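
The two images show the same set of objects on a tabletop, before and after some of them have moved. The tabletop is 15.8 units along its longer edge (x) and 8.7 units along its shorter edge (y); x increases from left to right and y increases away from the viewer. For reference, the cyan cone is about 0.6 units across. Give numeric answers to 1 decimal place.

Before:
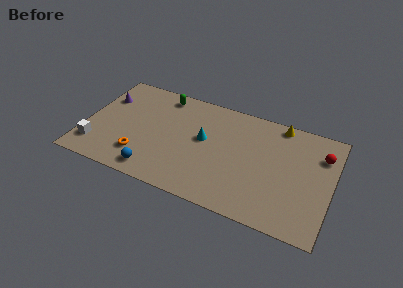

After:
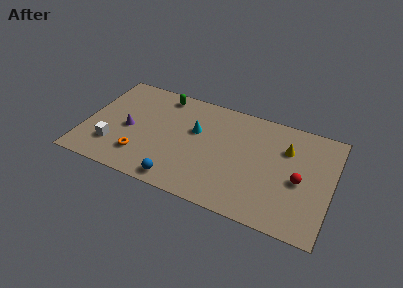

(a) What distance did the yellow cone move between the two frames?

1.9

From (12.2, 7.9) to (12.8, 6.1), the yellow cone covered √(0.6² + 1.8²) ≈ 1.9 units.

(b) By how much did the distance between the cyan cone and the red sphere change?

-0.6

They were about 7.6 units apart before and 7.0 after — 0.6 units closer together.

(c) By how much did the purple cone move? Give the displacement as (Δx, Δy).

(1.8, -2.1)

From the two frames, the purple cone sits at roughly (1.0, 6.1) before and (2.8, 4.0) after.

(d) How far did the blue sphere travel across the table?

1.6

The blue sphere was near (4.8, 1.2) before and (6.4, 1.0) after, so it travelled √(1.6² + 0.2²) ≈ 1.6 units.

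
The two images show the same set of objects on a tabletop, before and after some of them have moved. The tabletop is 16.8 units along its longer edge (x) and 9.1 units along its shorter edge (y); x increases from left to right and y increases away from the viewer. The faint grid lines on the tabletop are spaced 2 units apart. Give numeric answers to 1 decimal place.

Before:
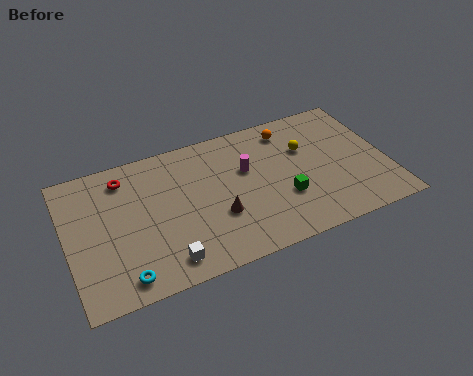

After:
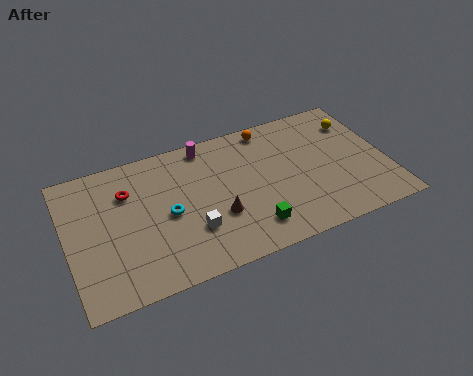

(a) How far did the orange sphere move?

1.1

From (12.0, 7.6) to (11.0, 8.1), the orange sphere covered √(1.0² + 0.5²) ≈ 1.1 units.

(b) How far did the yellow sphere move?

3.0

From (12.7, 6.0) to (15.6, 6.9), the yellow sphere covered √(2.9² + 0.9²) ≈ 3.0 units.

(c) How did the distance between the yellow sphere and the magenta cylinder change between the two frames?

+4.9

They were about 3.2 units apart before and 8.1 after — 4.9 units further apart.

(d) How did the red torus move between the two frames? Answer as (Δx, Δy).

(0.1, -1.0)

The red torus was at about (3.2, 7.5) and moved to about (3.3, 6.5).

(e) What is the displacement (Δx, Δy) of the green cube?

(-1.9, -1.3)

From the two frames, the green cube sits at roughly (11.2, 3.1) before and (9.3, 1.8) after.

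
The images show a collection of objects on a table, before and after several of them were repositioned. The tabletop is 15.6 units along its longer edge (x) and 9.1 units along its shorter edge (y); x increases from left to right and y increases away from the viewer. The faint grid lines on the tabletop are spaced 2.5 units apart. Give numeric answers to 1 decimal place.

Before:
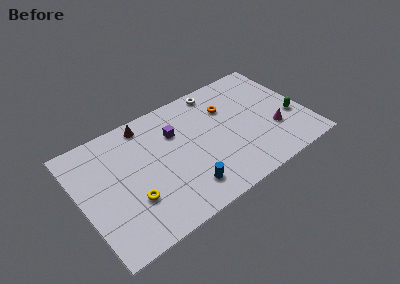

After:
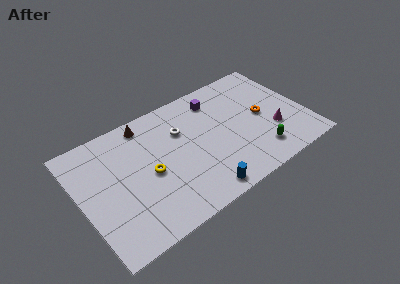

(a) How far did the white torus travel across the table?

3.5

From (10.1, 8.1) to (7.2, 6.2), the white torus covered √(2.9² + 1.9²) ≈ 3.5 units.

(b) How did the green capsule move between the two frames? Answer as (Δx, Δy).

(-2.7, -1.6)

From the two frames, the green capsule sits at roughly (14.6, 3.4) before and (11.9, 1.8) after.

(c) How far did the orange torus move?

2.9

The orange torus moved from about (10.5, 6.4) to (12.7, 4.5), a distance of √(2.2² + 1.9²) ≈ 2.9.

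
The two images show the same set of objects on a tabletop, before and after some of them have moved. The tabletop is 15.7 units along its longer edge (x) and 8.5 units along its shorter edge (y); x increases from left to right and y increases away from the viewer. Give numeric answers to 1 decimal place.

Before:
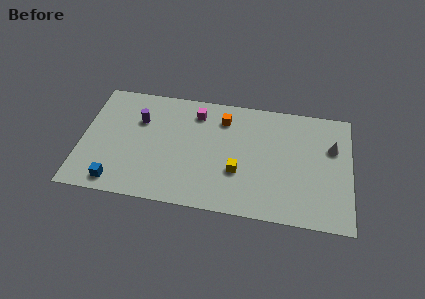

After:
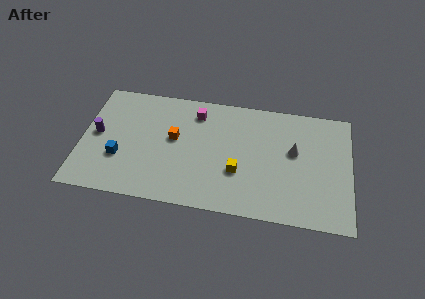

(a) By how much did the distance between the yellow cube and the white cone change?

-2.2

The distance was about 6.0 in the first image and 3.8 in the second, so they moved 2.2 units closer together.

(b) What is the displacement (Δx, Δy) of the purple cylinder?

(-2.4, -1.4)

From the two frames, the purple cylinder sits at roughly (3.3, 5.8) before and (0.9, 4.4) after.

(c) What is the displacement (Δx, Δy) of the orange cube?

(-2.8, -1.9)

The orange cube was at about (8.2, 6.7) and moved to about (5.4, 4.8).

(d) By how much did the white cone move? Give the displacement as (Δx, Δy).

(-2.2, -0.6)

The white cone was at about (14.6, 5.6) and moved to about (12.4, 5.0).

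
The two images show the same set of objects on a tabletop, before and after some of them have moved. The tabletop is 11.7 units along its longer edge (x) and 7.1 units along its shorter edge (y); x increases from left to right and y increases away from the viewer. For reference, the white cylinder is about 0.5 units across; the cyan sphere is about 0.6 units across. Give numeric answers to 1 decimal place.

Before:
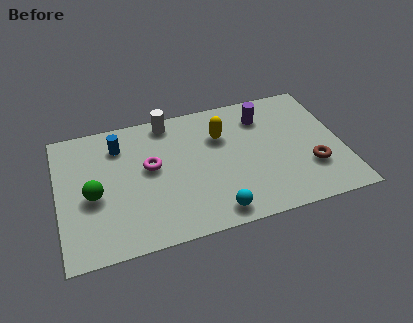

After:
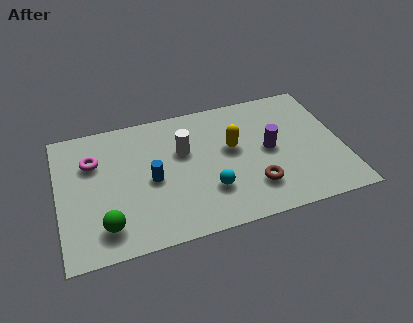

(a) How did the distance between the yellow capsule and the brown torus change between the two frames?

-2.0

Before: roughly 4.4 units apart; after: 2.4. That's 2.0 units closer together.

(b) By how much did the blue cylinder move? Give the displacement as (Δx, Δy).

(1.2, -2.2)

The blue cylinder started near (2.6, 5.5) and ended near (3.8, 3.3).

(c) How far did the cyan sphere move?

1.2

The cyan sphere was near (6.2, 0.9) before and (6.1, 2.1) after, so it travelled √(0.1² + 1.2²) ≈ 1.2 units.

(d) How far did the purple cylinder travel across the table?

1.9

The purple cylinder was near (8.6, 5.5) before and (8.7, 3.6) after, so it travelled √(0.1² + 1.9²) ≈ 1.9 units.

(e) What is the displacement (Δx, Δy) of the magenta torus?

(-2.3, 0.9)

From the two frames, the magenta torus sits at roughly (3.8, 4.0) before and (1.5, 4.9) after.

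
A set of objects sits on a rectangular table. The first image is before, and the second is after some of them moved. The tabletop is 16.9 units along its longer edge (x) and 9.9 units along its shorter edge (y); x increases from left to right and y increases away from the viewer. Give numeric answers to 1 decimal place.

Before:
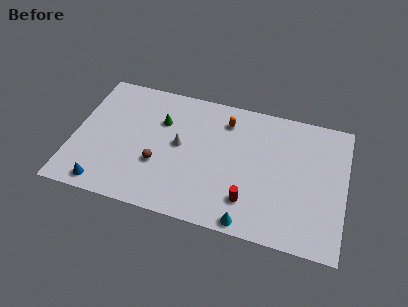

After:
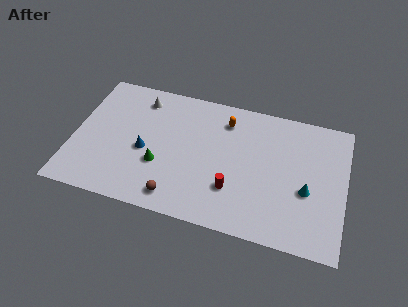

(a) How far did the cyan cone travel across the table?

4.7

The cyan cone was near (11.2, 0.8) before and (14.6, 4.0) after, so it travelled √(3.4² + 3.2²) ≈ 4.7 units.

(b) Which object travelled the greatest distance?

the cyan cone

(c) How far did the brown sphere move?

2.5

The brown sphere was near (5.4, 3.5) before and (6.7, 1.4) after, so it travelled √(1.3² + 2.1²) ≈ 2.5 units.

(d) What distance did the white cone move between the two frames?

4.0

From (6.6, 5.3) to (3.9, 8.2), the white cone covered √(2.7² + 2.9²) ≈ 4.0 units.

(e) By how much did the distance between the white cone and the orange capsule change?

+1.7

They were about 3.7 units apart before and 5.4 after — 1.7 units further apart.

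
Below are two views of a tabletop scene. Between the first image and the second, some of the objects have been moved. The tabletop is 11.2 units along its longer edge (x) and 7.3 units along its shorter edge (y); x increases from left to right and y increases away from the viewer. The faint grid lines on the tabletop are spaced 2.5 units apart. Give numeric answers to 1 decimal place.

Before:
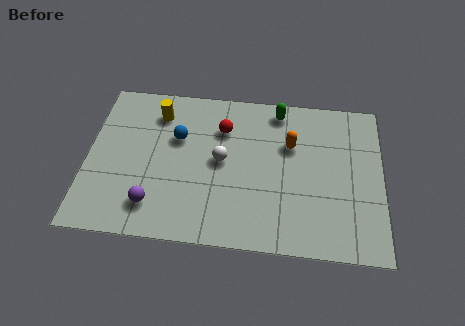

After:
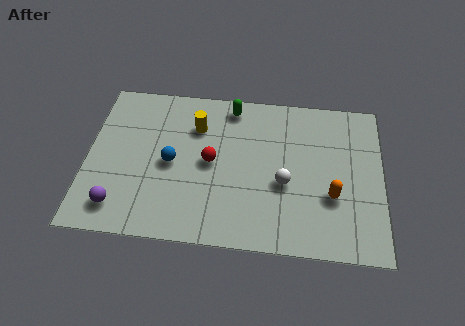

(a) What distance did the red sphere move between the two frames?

1.6

The red sphere was near (5.1, 5.3) before and (4.7, 3.7) after, so it travelled √(0.4² + 1.6²) ≈ 1.6 units.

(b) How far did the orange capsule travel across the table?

2.7

The orange capsule moved from about (7.7, 4.8) to (9.3, 2.6), a distance of √(1.6² + 2.2²) ≈ 2.7.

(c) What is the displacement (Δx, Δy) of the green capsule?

(-1.8, 0.0)

The green capsule started near (7.2, 6.4) and ended near (5.4, 6.4).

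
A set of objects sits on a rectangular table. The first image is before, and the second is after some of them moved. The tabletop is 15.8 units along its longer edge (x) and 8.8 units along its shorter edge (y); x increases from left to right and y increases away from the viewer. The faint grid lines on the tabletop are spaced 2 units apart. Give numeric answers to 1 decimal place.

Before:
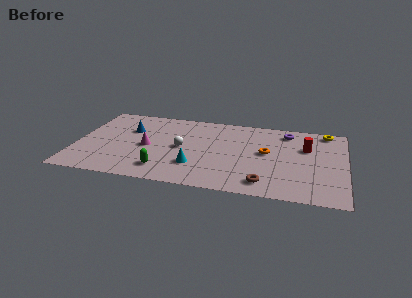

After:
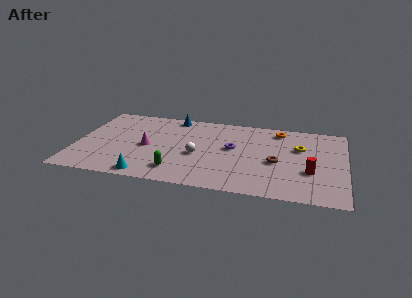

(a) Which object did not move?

the magenta cone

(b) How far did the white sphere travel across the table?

1.2

From (6.2, 4.4) to (7.2, 3.7), the white sphere covered √(1.0² + 0.7²) ≈ 1.2 units.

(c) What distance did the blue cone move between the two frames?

3.2

The blue cone moved from about (3.0, 5.9) to (5.5, 7.9), a distance of √(2.5² + 2.0²) ≈ 3.2.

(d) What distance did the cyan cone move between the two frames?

3.1

The cyan cone was near (7.1, 2.5) before and (4.4, 0.9) after, so it travelled √(2.7² + 1.6²) ≈ 3.1 units.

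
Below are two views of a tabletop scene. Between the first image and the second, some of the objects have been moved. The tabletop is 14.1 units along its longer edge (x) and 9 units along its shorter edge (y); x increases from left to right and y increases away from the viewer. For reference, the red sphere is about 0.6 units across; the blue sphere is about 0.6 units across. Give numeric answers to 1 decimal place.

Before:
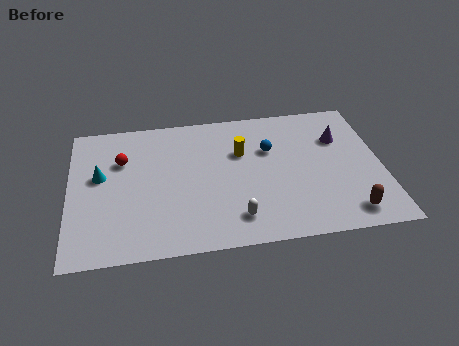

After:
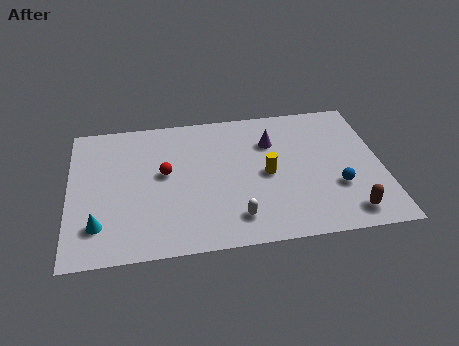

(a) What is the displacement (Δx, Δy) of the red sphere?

(1.9, -1.1)

The red sphere was at about (2.4, 6.1) and moved to about (4.3, 5.0).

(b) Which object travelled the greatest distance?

the blue sphere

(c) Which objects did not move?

the white capsule and the brown capsule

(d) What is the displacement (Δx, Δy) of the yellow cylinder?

(1.1, -1.6)

The yellow cylinder started near (7.8, 5.9) and ended near (8.9, 4.3).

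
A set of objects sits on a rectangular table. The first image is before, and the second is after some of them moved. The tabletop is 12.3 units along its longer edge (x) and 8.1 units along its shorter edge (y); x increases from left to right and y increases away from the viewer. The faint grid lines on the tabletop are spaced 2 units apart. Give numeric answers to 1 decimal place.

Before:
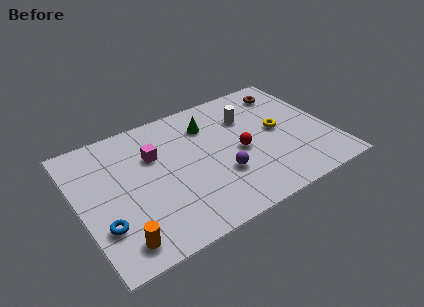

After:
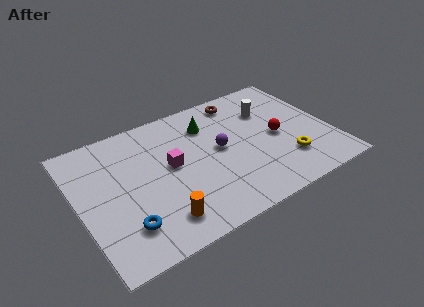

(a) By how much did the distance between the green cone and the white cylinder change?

+1.1

The distance was about 1.9 in the first image and 3.0 in the second, so they moved 1.1 units further apart.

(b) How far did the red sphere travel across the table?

1.9

The red sphere was near (7.8, 3.7) before and (9.7, 3.8) after, so it travelled √(1.9² + 0.1²) ≈ 1.9 units.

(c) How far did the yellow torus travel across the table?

2.1

The yellow torus was near (9.8, 4.2) before and (9.9, 2.1) after, so it travelled √(0.1² + 2.1²) ≈ 2.1 units.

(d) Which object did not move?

the green cone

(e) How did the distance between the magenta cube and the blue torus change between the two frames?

-0.6

The distance was about 4.2 in the first image and 3.6 in the second, so they moved 0.6 units closer together.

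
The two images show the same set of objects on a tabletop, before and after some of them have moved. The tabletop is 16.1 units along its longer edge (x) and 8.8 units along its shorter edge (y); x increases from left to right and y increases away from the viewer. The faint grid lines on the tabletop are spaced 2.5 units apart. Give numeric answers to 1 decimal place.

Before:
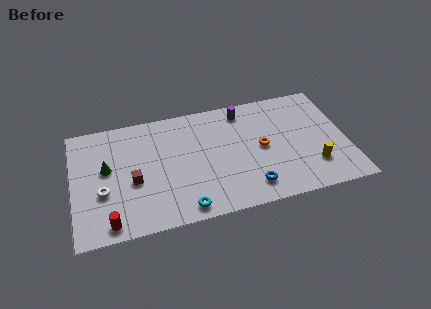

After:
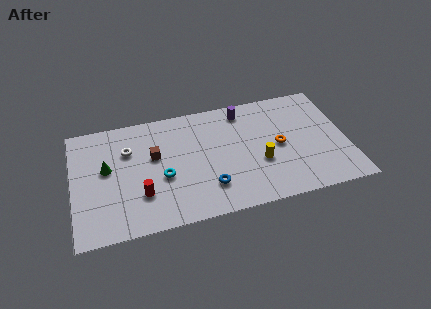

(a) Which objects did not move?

the green cone and the purple cylinder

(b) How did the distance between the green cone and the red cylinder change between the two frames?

-0.9

The distance was about 4.0 in the first image and 3.1 in the second, so they moved 0.9 units closer together.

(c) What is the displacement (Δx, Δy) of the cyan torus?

(-1.1, 2.6)

The cyan torus was at about (6.3, 1.0) and moved to about (5.2, 3.6).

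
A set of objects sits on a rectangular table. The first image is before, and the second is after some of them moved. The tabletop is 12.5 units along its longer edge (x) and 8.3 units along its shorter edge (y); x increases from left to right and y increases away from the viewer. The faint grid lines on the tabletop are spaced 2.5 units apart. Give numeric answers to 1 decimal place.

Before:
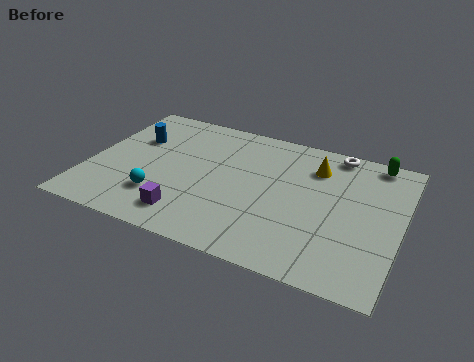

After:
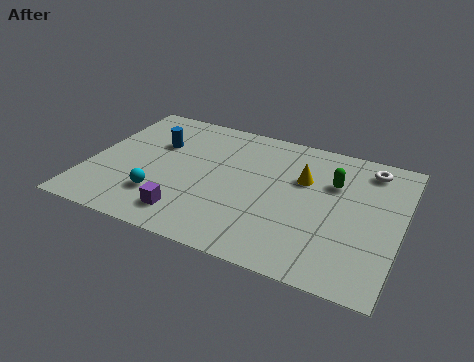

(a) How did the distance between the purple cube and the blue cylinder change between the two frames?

-0.4

They were about 4.8 units apart before and 4.4 after — 0.4 units closer together.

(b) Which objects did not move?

the cyan sphere and the purple cube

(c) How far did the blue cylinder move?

0.9

The blue cylinder was near (1.6, 5.5) before and (2.5, 5.5) after, so it travelled √(0.9² + 0.0²) ≈ 0.9 units.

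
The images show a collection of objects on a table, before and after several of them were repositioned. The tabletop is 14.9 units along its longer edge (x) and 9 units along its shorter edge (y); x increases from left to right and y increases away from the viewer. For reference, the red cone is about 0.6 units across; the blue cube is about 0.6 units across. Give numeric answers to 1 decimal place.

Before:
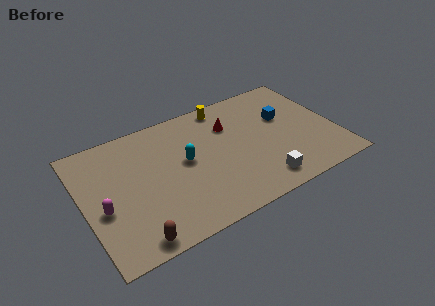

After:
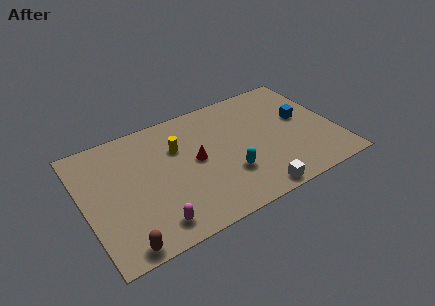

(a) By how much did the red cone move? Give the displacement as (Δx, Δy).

(-2.3, -1.7)

The red cone started near (8.9, 6.4) and ended near (6.6, 4.7).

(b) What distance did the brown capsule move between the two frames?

0.7

The brown capsule moved from about (2.4, 0.9) to (1.7, 0.8), a distance of √(0.7² + 0.1²) ≈ 0.7.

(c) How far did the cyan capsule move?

3.1

The cyan capsule moved from about (6.0, 4.9) to (8.3, 2.8), a distance of √(2.3² + 2.1²) ≈ 3.1.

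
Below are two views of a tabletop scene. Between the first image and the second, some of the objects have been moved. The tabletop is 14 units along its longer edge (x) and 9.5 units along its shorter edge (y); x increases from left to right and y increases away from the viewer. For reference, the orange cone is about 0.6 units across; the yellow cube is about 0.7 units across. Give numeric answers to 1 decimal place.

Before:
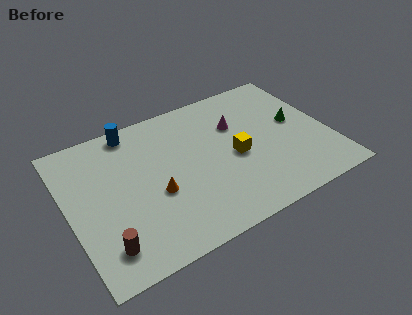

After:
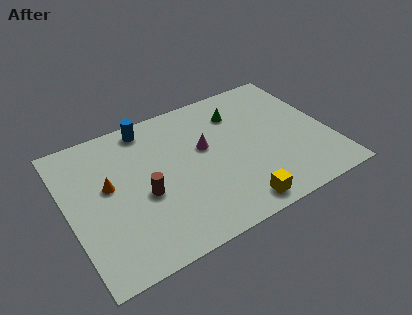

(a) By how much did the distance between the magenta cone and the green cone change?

-0.7

The distance was about 3.3 in the first image and 2.6 in the second, so they moved 0.7 units closer together.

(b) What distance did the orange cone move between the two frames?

2.8

The orange cone moved from about (4.5, 3.8) to (2.2, 5.4), a distance of √(2.3² + 1.6²) ≈ 2.8.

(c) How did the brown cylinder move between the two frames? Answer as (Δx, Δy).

(2.4, 2.2)

The brown cylinder was at about (1.5, 1.8) and moved to about (3.9, 4.0).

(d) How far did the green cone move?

3.5

The green cone moved from about (12.4, 5.2) to (9.5, 7.2), a distance of √(2.9² + 2.0²) ≈ 3.5.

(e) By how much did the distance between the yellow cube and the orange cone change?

+3.1

Before: roughly 4.4 units apart; after: 7.5. That's 3.1 units further apart.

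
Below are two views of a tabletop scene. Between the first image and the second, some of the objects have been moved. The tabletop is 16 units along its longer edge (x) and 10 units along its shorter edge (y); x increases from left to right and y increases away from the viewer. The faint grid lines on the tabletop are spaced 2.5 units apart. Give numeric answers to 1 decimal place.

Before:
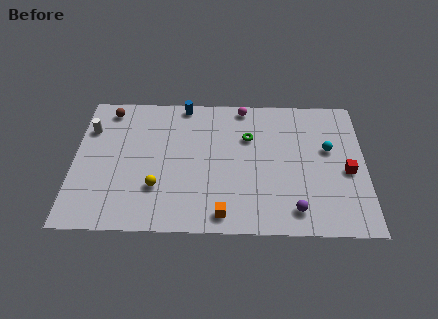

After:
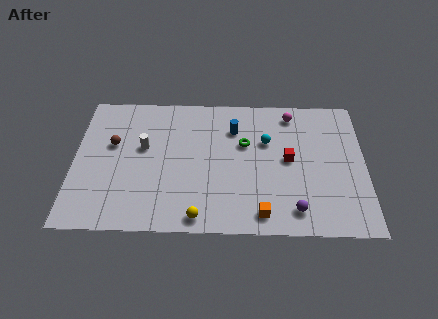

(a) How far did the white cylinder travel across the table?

3.3

From (0.8, 7.2) to (3.8, 5.9), the white cylinder covered √(3.0² + 1.3²) ≈ 3.3 units.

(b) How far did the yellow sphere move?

3.0

The yellow sphere moved from about (4.6, 3.0) to (6.9, 1.0), a distance of √(2.3² + 2.0²) ≈ 3.0.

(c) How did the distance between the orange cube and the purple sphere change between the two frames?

-2.1

Before: roughly 3.9 units apart; after: 1.8. That's 2.1 units closer together.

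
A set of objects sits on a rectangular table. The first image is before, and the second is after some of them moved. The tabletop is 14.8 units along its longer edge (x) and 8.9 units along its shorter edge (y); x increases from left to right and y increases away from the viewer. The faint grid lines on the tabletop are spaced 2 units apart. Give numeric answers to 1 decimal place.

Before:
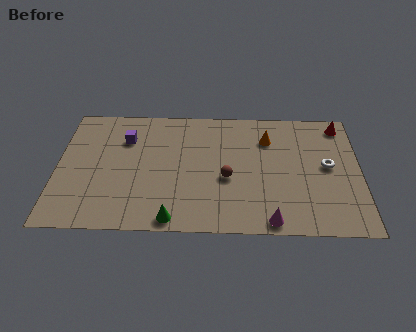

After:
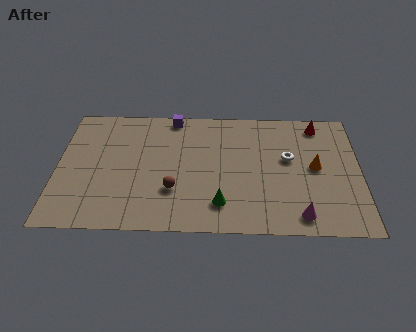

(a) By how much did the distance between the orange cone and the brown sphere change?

+3.6

The distance was about 3.5 in the first image and 7.1 in the second, so they moved 3.6 units further apart.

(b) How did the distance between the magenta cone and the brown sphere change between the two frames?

+2.7

They were about 3.6 units apart before and 6.3 after — 2.7 units further apart.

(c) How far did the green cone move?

2.5

From (5.7, 0.8) to (8.0, 1.9), the green cone covered √(2.3² + 1.1²) ≈ 2.5 units.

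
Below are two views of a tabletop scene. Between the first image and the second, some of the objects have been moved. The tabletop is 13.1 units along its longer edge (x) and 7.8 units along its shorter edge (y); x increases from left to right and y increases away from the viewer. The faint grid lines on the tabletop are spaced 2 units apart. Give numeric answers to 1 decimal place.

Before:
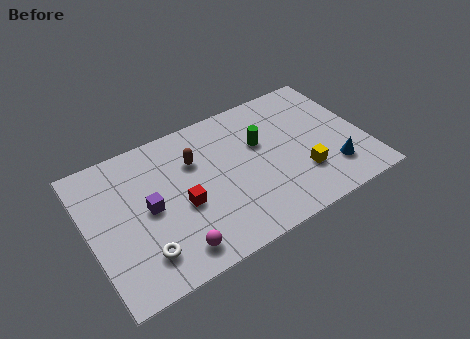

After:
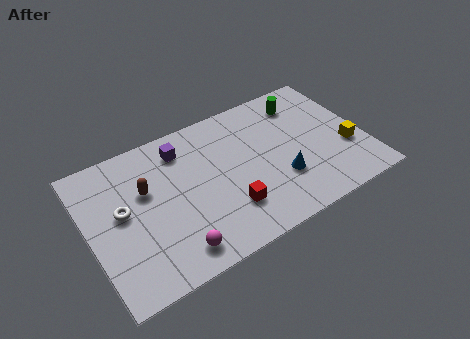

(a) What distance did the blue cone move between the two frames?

2.5

The blue cone moved from about (11.3, 1.9) to (8.9, 2.5), a distance of √(2.4² + 0.6²) ≈ 2.5.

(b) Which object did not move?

the magenta sphere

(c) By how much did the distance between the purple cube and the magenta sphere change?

+2.4

Before: roughly 2.8 units apart; after: 5.2. That's 2.4 units further apart.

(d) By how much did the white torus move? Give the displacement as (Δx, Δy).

(-0.6, 2.6)

From the two frames, the white torus sits at roughly (2.2, 1.7) before and (1.6, 4.3) after.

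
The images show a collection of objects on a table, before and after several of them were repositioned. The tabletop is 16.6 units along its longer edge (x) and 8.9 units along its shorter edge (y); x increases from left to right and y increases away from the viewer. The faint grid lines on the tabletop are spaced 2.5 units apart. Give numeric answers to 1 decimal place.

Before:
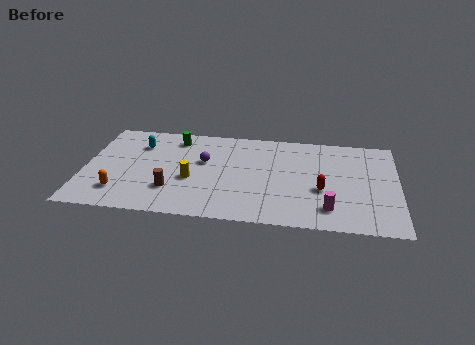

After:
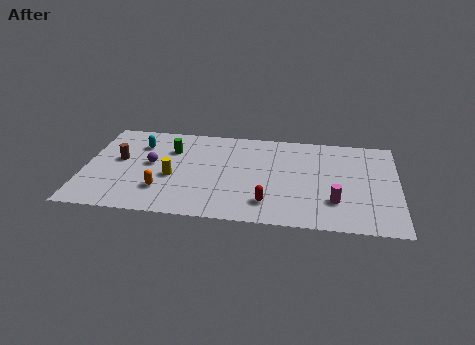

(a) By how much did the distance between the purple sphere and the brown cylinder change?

-1.6

The distance was about 3.3 in the first image and 1.7 in the second, so they moved 1.6 units closer together.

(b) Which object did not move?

the cyan capsule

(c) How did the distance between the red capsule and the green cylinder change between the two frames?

-1.9

Before: roughly 8.8 units apart; after: 6.9. That's 1.9 units closer together.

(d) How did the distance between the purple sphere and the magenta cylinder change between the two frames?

+2.5

They were about 7.6 units apart before and 10.1 after — 2.5 units further apart.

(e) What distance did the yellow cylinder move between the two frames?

1.0

The yellow cylinder moved from about (5.7, 3.6) to (4.7, 3.7), a distance of √(1.0² + 0.1²) ≈ 1.0.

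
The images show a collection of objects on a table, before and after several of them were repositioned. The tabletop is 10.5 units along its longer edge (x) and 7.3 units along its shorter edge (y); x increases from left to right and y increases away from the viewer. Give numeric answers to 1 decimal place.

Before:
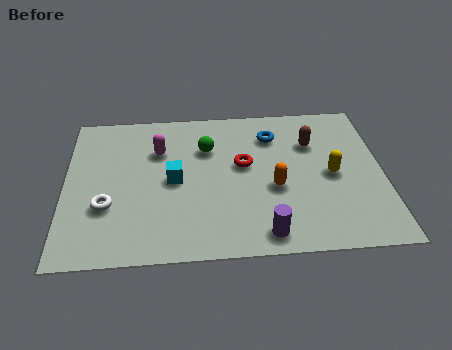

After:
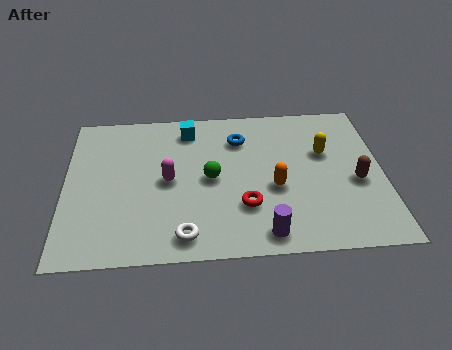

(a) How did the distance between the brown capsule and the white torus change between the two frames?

-1.2

Before: roughly 7.3 units apart; after: 6.1. That's 1.2 units closer together.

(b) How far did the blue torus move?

1.1

The blue torus moved from about (6.9, 5.6) to (5.8, 5.5), a distance of √(1.1² + 0.1²) ≈ 1.1.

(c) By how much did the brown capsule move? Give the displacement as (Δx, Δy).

(1.4, -2.0)

The brown capsule was at about (8.2, 5.1) and moved to about (9.6, 3.1).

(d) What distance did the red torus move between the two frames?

2.0

The red torus was near (5.9, 4.2) before and (5.9, 2.2) after, so it travelled √(0.0² + 2.0²) ≈ 2.0 units.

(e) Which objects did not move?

the purple cylinder and the orange capsule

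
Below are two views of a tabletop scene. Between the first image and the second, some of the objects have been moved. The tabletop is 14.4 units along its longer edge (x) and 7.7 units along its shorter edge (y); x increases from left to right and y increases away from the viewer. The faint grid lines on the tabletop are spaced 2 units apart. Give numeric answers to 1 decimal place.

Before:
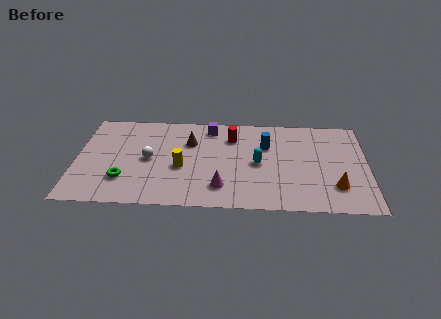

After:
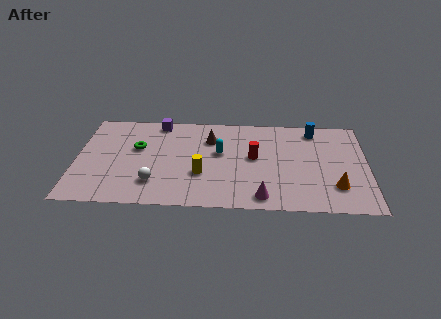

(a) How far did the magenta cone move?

2.1

From (7.2, 1.7) to (9.2, 1.0), the magenta cone covered √(2.0² + 0.7²) ≈ 2.1 units.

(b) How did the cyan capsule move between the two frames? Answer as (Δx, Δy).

(-1.9, 0.8)

The cyan capsule started near (9.0, 3.7) and ended near (7.1, 4.5).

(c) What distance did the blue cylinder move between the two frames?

2.8

From (9.4, 5.2) to (11.8, 6.6), the blue cylinder covered √(2.4² + 1.4²) ≈ 2.8 units.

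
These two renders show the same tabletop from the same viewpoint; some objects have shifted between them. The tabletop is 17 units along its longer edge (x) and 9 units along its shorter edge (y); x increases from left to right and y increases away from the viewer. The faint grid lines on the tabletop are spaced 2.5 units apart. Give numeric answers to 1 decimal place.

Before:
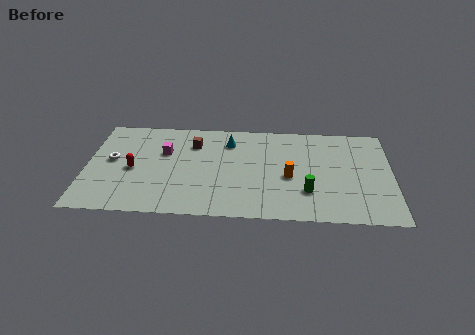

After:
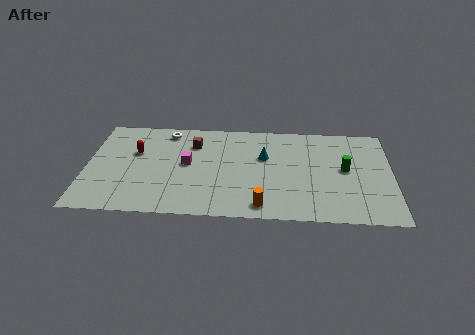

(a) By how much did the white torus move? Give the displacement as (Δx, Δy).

(3.0, 2.9)

The white torus started near (1.4, 4.9) and ended near (4.4, 7.8).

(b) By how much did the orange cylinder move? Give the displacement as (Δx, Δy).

(-1.5, -2.7)

The orange cylinder was at about (11.3, 3.9) and moved to about (9.8, 1.2).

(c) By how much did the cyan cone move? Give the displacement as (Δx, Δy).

(2.0, -1.3)

The cyan cone started near (7.9, 7.0) and ended near (9.9, 5.7).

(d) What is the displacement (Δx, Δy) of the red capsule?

(0.1, 1.6)

The red capsule was at about (2.6, 4.1) and moved to about (2.7, 5.7).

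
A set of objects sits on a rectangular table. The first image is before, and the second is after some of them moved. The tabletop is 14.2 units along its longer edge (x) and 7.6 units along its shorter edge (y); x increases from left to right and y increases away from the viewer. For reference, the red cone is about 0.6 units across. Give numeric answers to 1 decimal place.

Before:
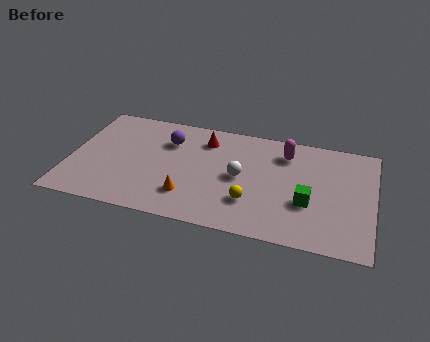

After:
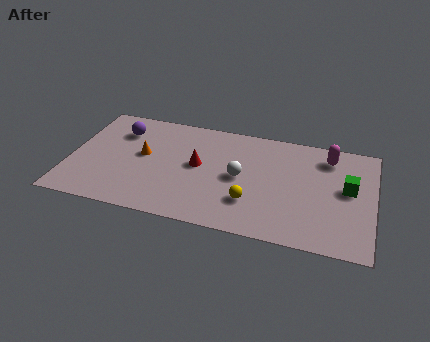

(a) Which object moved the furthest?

the orange cone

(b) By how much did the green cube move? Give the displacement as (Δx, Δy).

(1.8, 1.4)

From the two frames, the green cube sits at roughly (11.2, 2.8) before and (13.0, 4.2) after.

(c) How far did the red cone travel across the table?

1.9

From (6.2, 6.0) to (6.0, 4.1), the red cone covered √(0.2² + 1.9²) ≈ 1.9 units.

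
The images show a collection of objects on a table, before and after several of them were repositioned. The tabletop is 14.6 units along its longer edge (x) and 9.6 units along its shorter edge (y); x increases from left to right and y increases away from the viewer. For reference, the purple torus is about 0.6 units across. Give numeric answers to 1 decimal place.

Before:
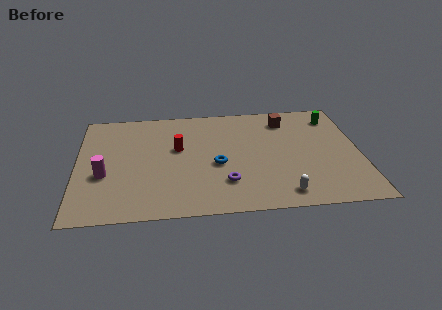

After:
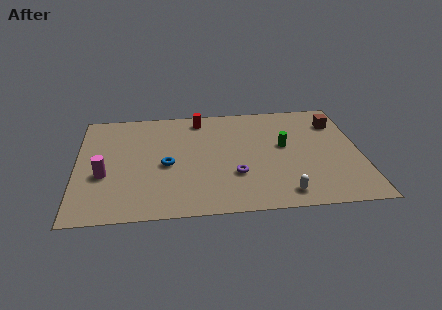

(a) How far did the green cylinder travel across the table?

3.6

From (13.4, 7.8) to (10.7, 5.4), the green cylinder covered √(2.7² + 2.4²) ≈ 3.6 units.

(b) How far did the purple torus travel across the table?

0.8

The purple torus moved from about (7.6, 2.5) to (8.1, 3.1), a distance of √(0.5² + 0.6²) ≈ 0.8.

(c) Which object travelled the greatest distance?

the green cylinder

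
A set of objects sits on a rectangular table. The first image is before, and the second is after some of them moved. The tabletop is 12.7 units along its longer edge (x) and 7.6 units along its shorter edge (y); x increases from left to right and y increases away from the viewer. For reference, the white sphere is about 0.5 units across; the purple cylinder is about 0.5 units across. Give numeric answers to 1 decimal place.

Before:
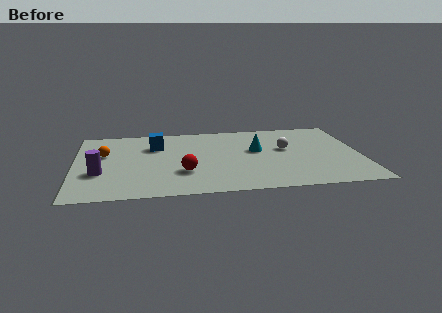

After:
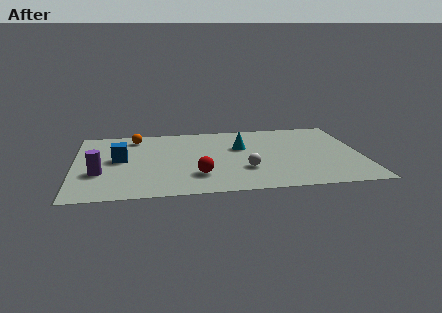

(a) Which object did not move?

the purple cylinder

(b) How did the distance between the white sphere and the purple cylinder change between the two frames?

-2.1

They were about 8.5 units apart before and 6.4 after — 2.1 units closer together.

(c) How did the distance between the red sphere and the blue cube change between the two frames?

+0.8

Before: roughly 3.2 units apart; after: 4.0. That's 0.8 units further apart.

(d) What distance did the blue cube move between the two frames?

2.1

From (3.6, 5.4) to (2.0, 4.1), the blue cube covered √(1.6² + 1.3²) ≈ 2.1 units.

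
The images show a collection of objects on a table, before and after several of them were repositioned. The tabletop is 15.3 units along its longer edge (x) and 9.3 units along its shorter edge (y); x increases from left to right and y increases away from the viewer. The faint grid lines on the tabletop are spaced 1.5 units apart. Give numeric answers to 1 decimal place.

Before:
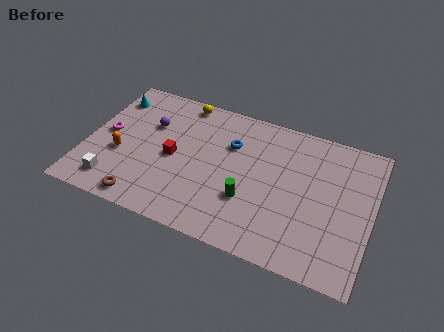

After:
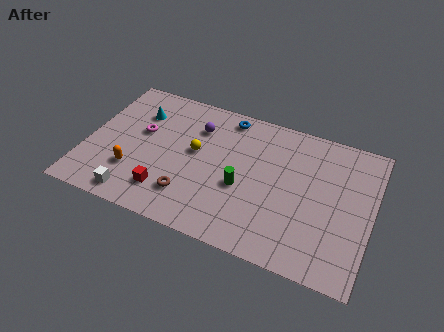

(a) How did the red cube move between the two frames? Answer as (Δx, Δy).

(-0.1, -2.4)

From the two frames, the red cube sits at roughly (4.7, 4.4) before and (4.6, 2.0) after.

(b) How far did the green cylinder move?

0.8

From (8.9, 3.1) to (8.5, 3.8), the green cylinder covered √(0.4² + 0.7²) ≈ 0.8 units.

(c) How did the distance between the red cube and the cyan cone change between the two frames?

+0.4

Before: roughly 4.8 units apart; after: 5.2. That's 0.4 units further apart.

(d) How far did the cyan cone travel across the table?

1.7

The cyan cone moved from about (0.9, 7.4) to (2.5, 6.8), a distance of √(1.6² + 0.6²) ≈ 1.7.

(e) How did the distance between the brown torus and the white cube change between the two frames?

+1.2

The distance was about 1.8 in the first image and 3.0 in the second, so they moved 1.2 units further apart.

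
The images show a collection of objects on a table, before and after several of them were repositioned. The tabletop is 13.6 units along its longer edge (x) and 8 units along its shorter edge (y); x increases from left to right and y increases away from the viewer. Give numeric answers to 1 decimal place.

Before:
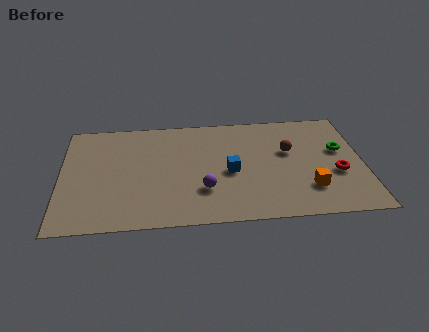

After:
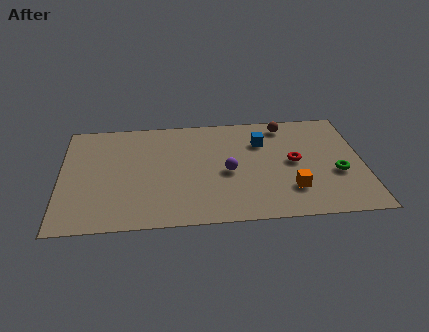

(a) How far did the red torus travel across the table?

2.1

The red torus moved from about (12.4, 3.1) to (10.5, 4.1), a distance of √(1.9² + 1.0²) ≈ 2.1.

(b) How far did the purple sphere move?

1.6

From (6.4, 2.4) to (7.5, 3.6), the purple sphere covered √(1.1² + 1.2²) ≈ 1.6 units.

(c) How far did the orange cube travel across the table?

0.8

The orange cube was near (11.1, 2.1) before and (10.3, 2.1) after, so it travelled √(0.8² + 0.0²) ≈ 0.8 units.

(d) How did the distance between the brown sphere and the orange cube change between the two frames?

+1.9

They were about 2.9 units apart before and 4.8 after — 1.9 units further apart.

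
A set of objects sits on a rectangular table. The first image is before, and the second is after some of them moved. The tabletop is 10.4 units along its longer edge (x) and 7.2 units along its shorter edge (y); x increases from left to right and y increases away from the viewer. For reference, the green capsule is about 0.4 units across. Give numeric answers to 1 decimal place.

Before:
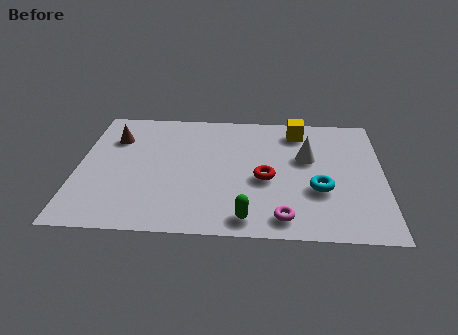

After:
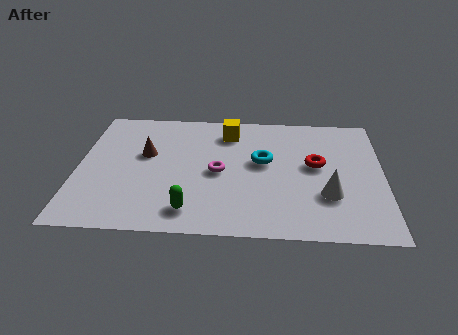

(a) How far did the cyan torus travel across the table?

2.4

From (8.2, 2.6) to (6.3, 4.1), the cyan torus covered √(1.9² + 1.5²) ≈ 2.4 units.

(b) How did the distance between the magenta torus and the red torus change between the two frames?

+1.2

Before: roughly 2.2 units apart; after: 3.4. That's 1.2 units further apart.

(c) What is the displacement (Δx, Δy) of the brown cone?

(1.1, -0.9)

The brown cone was at about (1.2, 5.2) and moved to about (2.3, 4.3).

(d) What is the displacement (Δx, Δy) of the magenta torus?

(-2.2, 2.4)

The magenta torus was at about (7.0, 1.0) and moved to about (4.8, 3.4).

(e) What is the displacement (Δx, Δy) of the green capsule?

(-1.9, 0.3)

From the two frames, the green capsule sits at roughly (5.8, 0.9) before and (3.9, 1.2) after.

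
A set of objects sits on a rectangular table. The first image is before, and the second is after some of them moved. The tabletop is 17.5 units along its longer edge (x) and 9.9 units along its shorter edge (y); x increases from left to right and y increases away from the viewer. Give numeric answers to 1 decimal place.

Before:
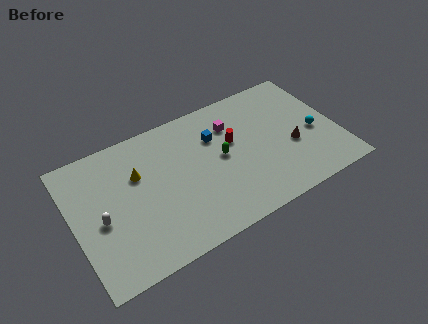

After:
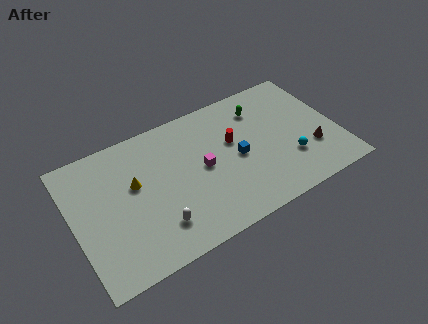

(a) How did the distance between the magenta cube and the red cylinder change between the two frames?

+1.1

They were about 1.3 units apart before and 2.4 after — 1.1 units further apart.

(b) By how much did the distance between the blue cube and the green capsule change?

+1.9

They were about 1.7 units apart before and 3.6 after — 1.9 units further apart.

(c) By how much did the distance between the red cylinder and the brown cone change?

+1.4

They were about 4.3 units apart before and 5.7 after — 1.4 units further apart.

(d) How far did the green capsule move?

3.9

The green capsule moved from about (9.8, 5.2) to (12.8, 7.7), a distance of √(3.0² + 2.5²) ≈ 3.9.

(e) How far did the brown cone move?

1.4

The brown cone moved from about (14.4, 3.9) to (15.6, 3.1), a distance of √(1.2² + 0.8²) ≈ 1.4.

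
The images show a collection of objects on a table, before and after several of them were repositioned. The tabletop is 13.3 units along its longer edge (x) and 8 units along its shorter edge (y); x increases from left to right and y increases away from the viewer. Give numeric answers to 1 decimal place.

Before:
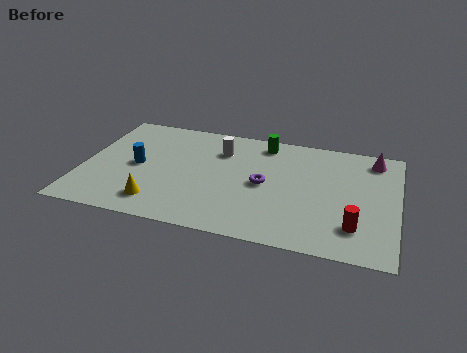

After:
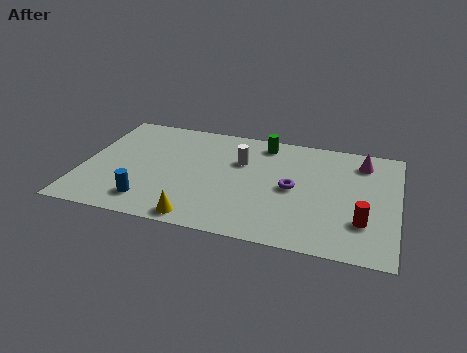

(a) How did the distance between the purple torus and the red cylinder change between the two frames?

-1.0

Before: roughly 4.4 units apart; after: 3.4. That's 1.0 units closer together.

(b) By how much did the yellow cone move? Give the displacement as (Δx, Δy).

(1.8, -0.7)

The yellow cone started near (3.4, 1.5) and ended near (5.2, 0.8).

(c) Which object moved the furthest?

the blue cylinder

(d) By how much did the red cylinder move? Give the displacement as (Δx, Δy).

(0.3, 0.4)

The red cylinder started near (11.6, 1.9) and ended near (11.9, 2.3).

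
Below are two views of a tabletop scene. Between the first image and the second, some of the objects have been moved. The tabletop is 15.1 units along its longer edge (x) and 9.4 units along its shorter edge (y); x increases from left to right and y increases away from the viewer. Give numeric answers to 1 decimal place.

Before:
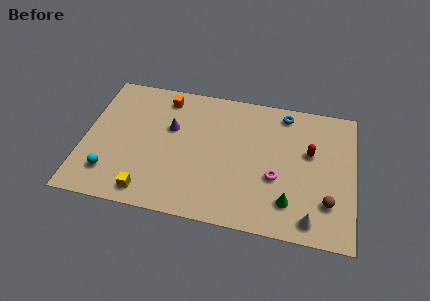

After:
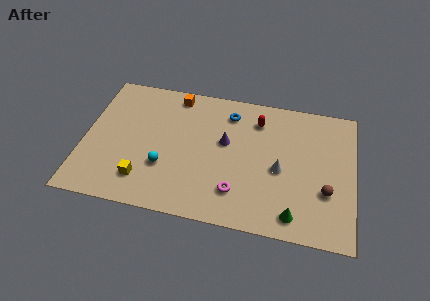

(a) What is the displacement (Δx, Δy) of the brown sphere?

(-0.1, 0.7)

From the two frames, the brown sphere sits at roughly (13.7, 2.5) before and (13.6, 3.2) after.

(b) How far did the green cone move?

0.9

The green cone was near (11.6, 2.1) before and (11.9, 1.3) after, so it travelled √(0.3² + 0.8²) ≈ 0.9 units.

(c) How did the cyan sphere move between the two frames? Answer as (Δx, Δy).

(3.0, 1.0)

The cyan sphere was at about (1.6, 2.1) and moved to about (4.6, 3.1).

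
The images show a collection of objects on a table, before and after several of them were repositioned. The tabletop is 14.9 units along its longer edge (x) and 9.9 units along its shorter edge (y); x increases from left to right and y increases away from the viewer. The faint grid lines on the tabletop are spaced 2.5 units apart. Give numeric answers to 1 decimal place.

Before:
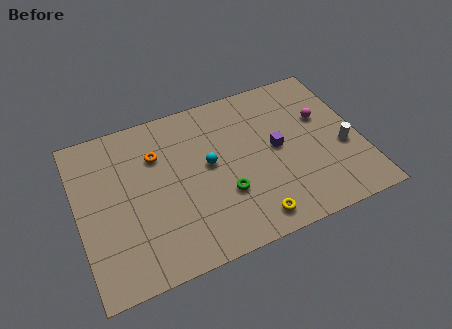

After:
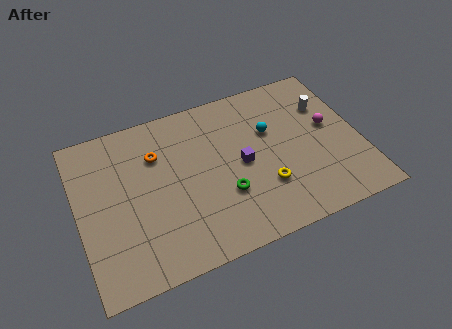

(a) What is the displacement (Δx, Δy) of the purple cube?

(-1.9, -0.3)

From the two frames, the purple cube sits at roughly (10.5, 5.1) before and (8.6, 4.8) after.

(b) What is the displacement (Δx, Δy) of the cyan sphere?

(3.4, 0.9)

From the two frames, the cyan sphere sits at roughly (6.9, 5.4) before and (10.3, 6.3) after.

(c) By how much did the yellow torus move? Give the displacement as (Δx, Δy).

(0.9, 1.7)

From the two frames, the yellow torus sits at roughly (8.7, 1.3) before and (9.6, 3.0) after.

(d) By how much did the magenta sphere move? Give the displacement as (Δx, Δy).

(0.3, -0.7)

The magenta sphere was at about (13.1, 6.2) and moved to about (13.4, 5.5).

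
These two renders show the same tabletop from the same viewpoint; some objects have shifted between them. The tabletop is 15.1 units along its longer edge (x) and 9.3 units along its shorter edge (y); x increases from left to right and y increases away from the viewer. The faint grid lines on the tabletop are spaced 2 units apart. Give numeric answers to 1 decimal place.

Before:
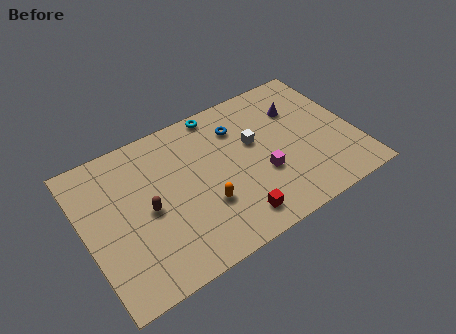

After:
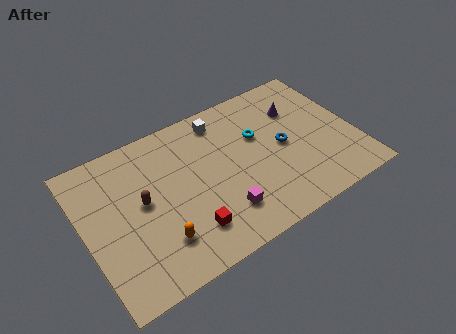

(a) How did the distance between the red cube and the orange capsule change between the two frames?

-0.5

Before: roughly 2.1 units apart; after: 1.6. That's 0.5 units closer together.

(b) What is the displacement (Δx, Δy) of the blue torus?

(2.2, -2.4)

From the two frames, the blue torus sits at roughly (8.9, 7.0) before and (11.1, 4.6) after.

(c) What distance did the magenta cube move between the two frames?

2.8

The magenta cube moved from about (9.7, 3.4) to (7.2, 2.2), a distance of √(2.5² + 1.2²) ≈ 2.8.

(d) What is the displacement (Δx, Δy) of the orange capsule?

(-2.7, -0.8)

The orange capsule started near (6.4, 3.1) and ended near (3.7, 2.3).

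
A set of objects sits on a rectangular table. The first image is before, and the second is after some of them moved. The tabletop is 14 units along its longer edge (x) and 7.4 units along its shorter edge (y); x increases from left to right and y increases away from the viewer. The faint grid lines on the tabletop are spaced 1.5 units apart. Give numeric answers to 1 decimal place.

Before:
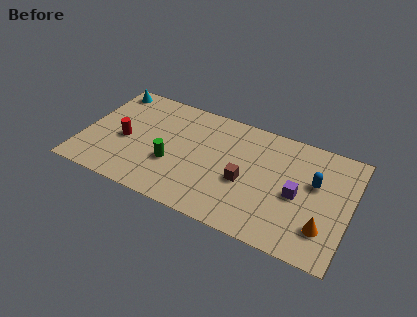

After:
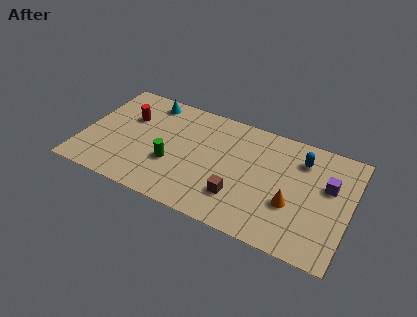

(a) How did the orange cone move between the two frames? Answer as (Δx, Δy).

(-1.7, 0.8)

From the two frames, the orange cone sits at roughly (12.8, 1.9) before and (11.1, 2.7) after.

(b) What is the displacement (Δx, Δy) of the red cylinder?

(0.0, 1.6)

The red cylinder was at about (2.2, 3.3) and moved to about (2.2, 4.9).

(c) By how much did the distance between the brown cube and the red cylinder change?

+0.4

Before: roughly 6.4 units apart; after: 6.8. That's 0.4 units further apart.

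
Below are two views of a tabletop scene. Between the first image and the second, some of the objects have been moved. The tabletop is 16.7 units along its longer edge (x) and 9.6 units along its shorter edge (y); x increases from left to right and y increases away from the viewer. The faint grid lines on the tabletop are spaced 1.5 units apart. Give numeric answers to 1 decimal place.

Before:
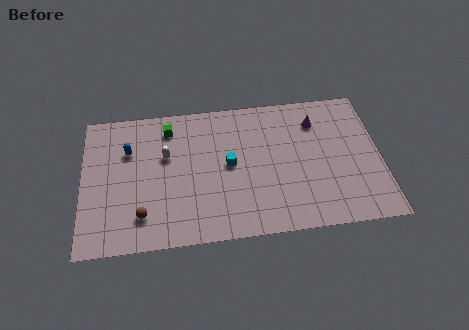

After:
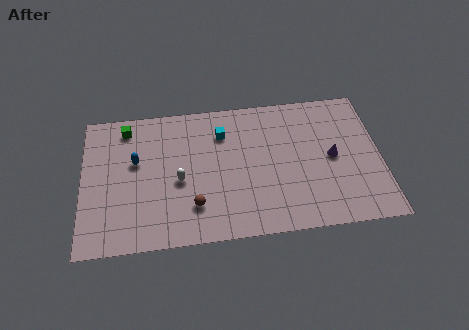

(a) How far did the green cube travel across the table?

2.4

The green cube was near (4.9, 7.9) before and (2.5, 8.2) after, so it travelled √(2.4² + 0.3²) ≈ 2.4 units.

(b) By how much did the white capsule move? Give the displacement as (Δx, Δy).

(0.7, -1.8)

The white capsule was at about (4.7, 6.0) and moved to about (5.4, 4.2).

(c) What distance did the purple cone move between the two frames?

2.7

The purple cone was near (13.2, 7.4) before and (14.0, 4.8) after, so it travelled √(0.8² + 2.6²) ≈ 2.7 units.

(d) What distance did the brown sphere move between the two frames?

2.9

The brown sphere was near (3.3, 2.1) before and (6.2, 2.4) after, so it travelled √(2.9² + 0.3²) ≈ 2.9 units.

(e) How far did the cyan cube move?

2.2

The cyan cube moved from about (8.2, 5.0) to (7.9, 7.2), a distance of √(0.3² + 2.2²) ≈ 2.2.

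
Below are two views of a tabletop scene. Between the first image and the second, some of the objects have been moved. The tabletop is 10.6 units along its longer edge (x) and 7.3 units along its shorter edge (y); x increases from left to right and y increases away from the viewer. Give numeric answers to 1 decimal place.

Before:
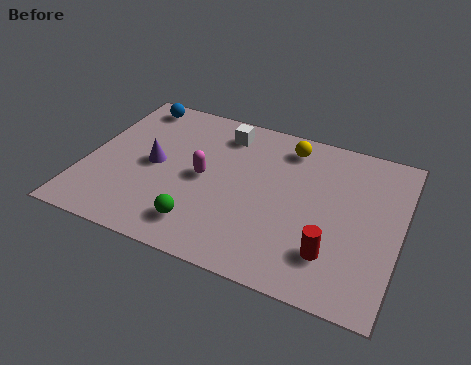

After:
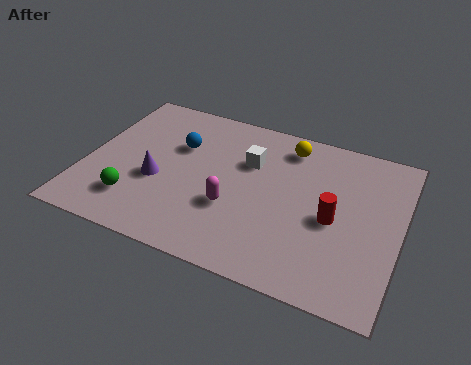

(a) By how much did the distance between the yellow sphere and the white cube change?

-0.5

The distance was about 2.2 in the first image and 1.7 in the second, so they moved 0.5 units closer together.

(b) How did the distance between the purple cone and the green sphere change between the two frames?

-1.6

Before: roughly 2.9 units apart; after: 1.3. That's 1.6 units closer together.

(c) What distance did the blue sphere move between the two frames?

2.4

The blue sphere was near (1.2, 6.4) before and (3.0, 4.8) after, so it travelled √(1.8² + 1.6²) ≈ 2.4 units.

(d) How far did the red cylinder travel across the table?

1.5

From (8.5, 1.8) to (8.4, 3.3), the red cylinder covered √(0.1² + 1.5²) ≈ 1.5 units.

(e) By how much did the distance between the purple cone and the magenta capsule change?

+0.9

The distance was about 1.7 in the first image and 2.6 in the second, so they moved 0.9 units further apart.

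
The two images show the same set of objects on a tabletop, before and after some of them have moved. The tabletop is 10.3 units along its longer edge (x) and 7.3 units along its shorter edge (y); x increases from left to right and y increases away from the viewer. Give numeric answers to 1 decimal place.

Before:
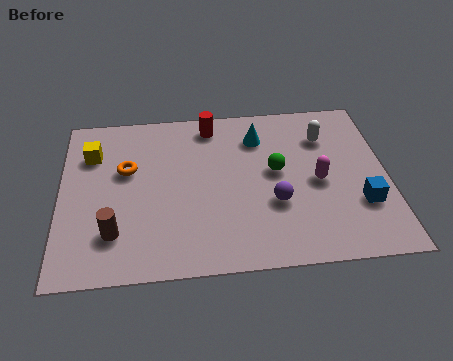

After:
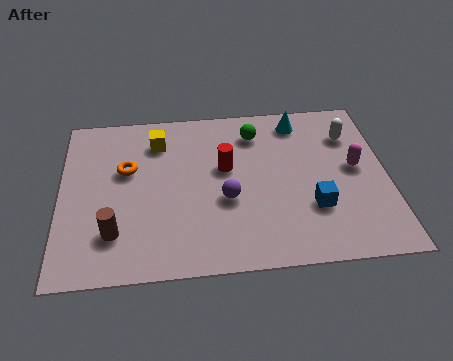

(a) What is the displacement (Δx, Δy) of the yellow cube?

(2.1, 0.4)

From the two frames, the yellow cube sits at roughly (1.0, 5.3) before and (3.1, 5.7) after.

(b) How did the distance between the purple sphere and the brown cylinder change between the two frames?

-1.4

They were about 5.1 units apart before and 3.7 after — 1.4 units closer together.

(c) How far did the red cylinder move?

2.0

The red cylinder was near (4.8, 6.3) before and (5.2, 4.3) after, so it travelled √(0.4² + 2.0²) ≈ 2.0 units.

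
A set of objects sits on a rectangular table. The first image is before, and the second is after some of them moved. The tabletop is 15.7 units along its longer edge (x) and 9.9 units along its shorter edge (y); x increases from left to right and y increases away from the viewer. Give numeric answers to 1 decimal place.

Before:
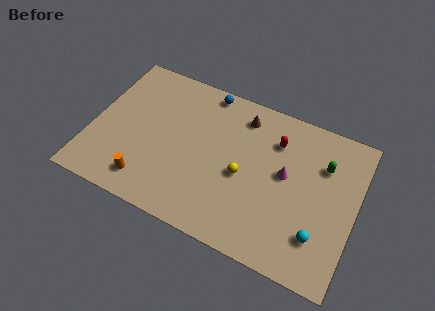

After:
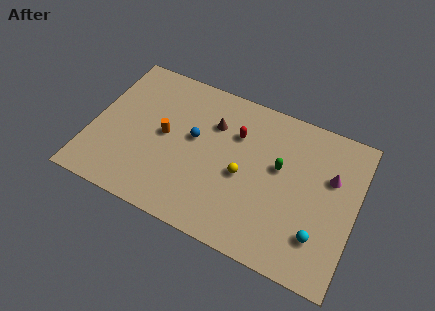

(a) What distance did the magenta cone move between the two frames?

2.8

The magenta cone was near (11.5, 5.5) before and (14.1, 6.4) after, so it travelled √(2.6² + 0.9²) ≈ 2.8 units.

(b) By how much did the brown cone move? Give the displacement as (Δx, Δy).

(-1.6, -1.2)

From the two frames, the brown cone sits at roughly (8.6, 8.2) before and (7.0, 7.0) after.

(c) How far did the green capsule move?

2.8

From (13.6, 7.0) to (11.1, 5.8), the green capsule covered √(2.5² + 1.2²) ≈ 2.8 units.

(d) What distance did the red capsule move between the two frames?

2.4

The red capsule was near (10.7, 7.4) before and (8.4, 6.9) after, so it travelled √(2.3² + 0.5²) ≈ 2.4 units.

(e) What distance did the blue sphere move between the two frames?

3.4

The blue sphere was near (6.3, 9.0) before and (6.0, 5.6) after, so it travelled √(0.3² + 3.4²) ≈ 3.4 units.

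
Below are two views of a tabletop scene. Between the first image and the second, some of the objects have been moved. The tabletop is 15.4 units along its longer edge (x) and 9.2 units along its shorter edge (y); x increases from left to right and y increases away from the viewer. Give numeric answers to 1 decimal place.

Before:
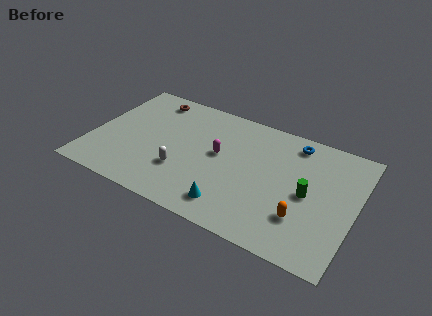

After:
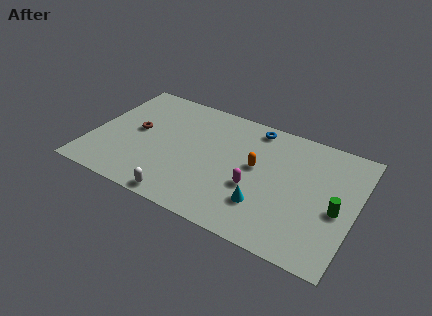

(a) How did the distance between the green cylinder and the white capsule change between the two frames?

+1.8

They were about 7.4 units apart before and 9.2 after — 1.8 units further apart.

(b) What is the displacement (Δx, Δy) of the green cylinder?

(1.7, -0.4)

From the two frames, the green cylinder sits at roughly (12.7, 4.4) before and (14.4, 4.0) after.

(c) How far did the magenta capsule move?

2.8

The magenta capsule was near (7.4, 5.1) before and (9.7, 3.5) after, so it travelled √(2.3² + 1.6²) ≈ 2.8 units.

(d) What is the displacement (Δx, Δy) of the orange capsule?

(-3.0, 2.5)

From the two frames, the orange capsule sits at roughly (12.6, 2.6) before and (9.6, 5.1) after.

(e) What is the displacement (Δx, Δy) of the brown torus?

(-0.4, -3.0)

The brown torus started near (2.9, 7.9) and ended near (2.5, 4.9).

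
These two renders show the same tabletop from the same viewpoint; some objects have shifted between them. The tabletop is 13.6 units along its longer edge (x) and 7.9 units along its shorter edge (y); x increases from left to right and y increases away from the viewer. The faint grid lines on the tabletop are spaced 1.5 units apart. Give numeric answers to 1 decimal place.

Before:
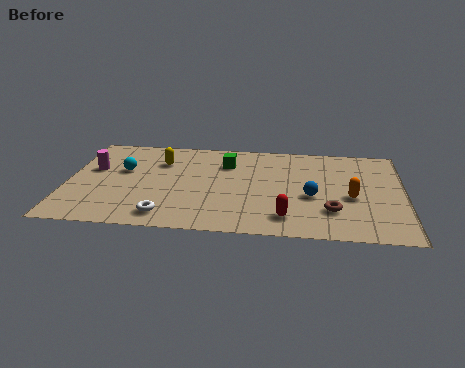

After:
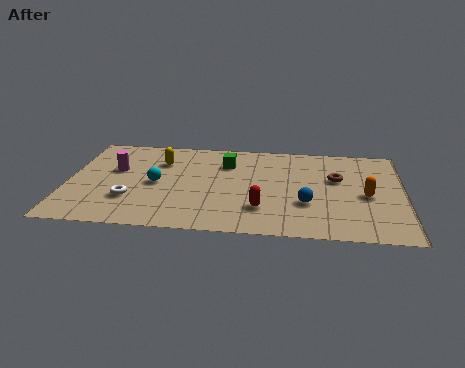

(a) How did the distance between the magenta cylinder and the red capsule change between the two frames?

-2.0

Before: roughly 8.6 units apart; after: 6.6. That's 2.0 units closer together.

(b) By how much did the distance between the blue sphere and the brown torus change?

+1.1

They were about 1.4 units apart before and 2.5 after — 1.1 units further apart.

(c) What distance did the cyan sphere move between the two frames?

1.7

The cyan sphere was near (2.2, 4.8) before and (3.6, 3.8) after, so it travelled √(1.4² + 1.0²) ≈ 1.7 units.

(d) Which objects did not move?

the yellow capsule and the green cube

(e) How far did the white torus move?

1.9

The white torus moved from about (4.1, 1.2) to (2.6, 2.4), a distance of √(1.5² + 1.2²) ≈ 1.9.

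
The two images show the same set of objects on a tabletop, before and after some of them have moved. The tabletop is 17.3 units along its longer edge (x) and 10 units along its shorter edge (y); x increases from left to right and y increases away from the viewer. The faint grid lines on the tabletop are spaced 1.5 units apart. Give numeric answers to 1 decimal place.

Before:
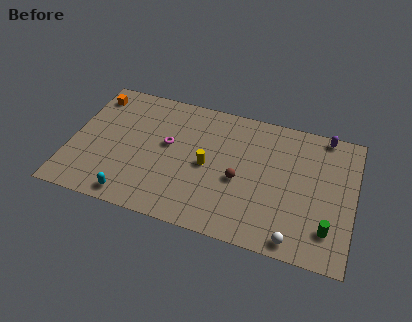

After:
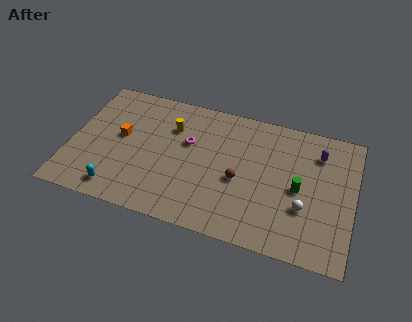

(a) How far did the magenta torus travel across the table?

1.3

From (5.9, 5.7) to (7.1, 6.2), the magenta torus covered √(1.2² + 0.5²) ≈ 1.3 units.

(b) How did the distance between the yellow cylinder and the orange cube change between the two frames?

-4.8

Before: roughly 8.2 units apart; after: 3.4. That's 4.8 units closer together.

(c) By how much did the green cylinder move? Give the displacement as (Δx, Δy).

(-1.9, 2.4)

From the two frames, the green cylinder sits at roughly (15.9, 2.3) before and (14.0, 4.7) after.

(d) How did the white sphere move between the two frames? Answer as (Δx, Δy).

(0.4, 2.4)

From the two frames, the white sphere sits at roughly (14.0, 1.0) before and (14.4, 3.4) after.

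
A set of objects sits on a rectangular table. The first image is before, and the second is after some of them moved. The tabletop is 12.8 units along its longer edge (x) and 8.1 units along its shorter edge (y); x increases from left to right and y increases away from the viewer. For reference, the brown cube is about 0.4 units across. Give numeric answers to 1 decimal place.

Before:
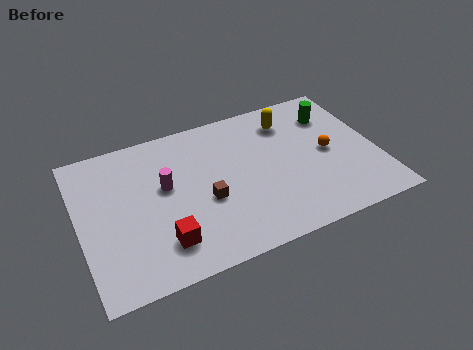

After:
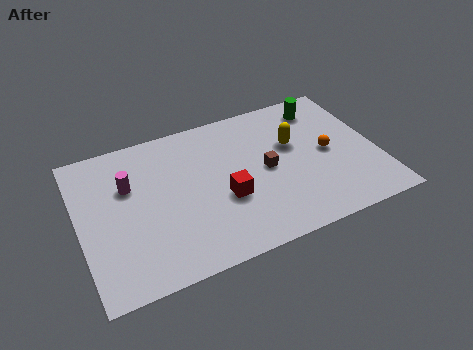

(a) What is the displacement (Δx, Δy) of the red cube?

(2.8, 1.3)

From the two frames, the red cube sits at roughly (3.3, 1.8) before and (6.1, 3.1) after.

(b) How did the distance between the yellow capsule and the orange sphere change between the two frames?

-1.1

They were about 2.8 units apart before and 1.7 after — 1.1 units closer together.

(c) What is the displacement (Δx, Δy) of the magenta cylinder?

(-1.5, 0.6)

The magenta cylinder started near (3.7, 4.7) and ended near (2.2, 5.3).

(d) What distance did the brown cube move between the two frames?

2.8

The brown cube was near (5.3, 3.3) before and (8.0, 4.0) after, so it travelled √(2.7² + 0.7²) ≈ 2.8 units.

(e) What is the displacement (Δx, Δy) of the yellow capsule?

(0.0, -1.4)

The yellow capsule started near (9.3, 6.4) and ended near (9.3, 5.0).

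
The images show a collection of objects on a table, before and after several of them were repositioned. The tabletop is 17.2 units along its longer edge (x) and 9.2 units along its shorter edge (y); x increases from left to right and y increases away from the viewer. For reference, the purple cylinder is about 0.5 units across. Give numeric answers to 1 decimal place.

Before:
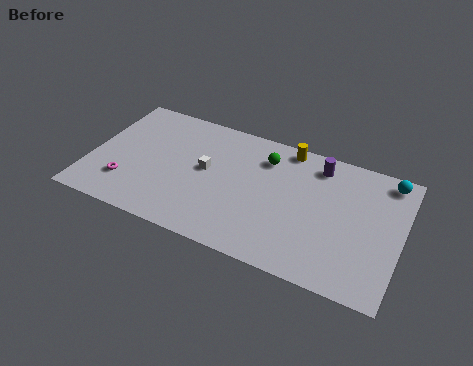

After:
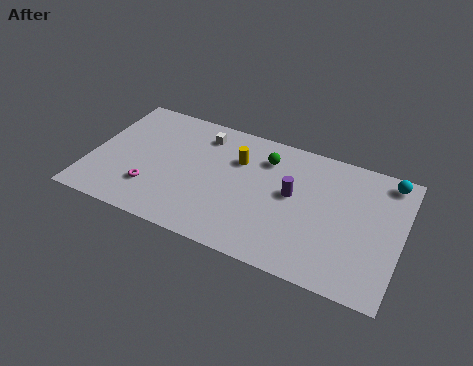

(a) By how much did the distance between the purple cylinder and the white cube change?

-0.8

The distance was about 6.6 in the first image and 5.8 in the second, so they moved 0.8 units closer together.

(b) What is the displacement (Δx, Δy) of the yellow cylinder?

(-2.6, -1.9)

From the two frames, the yellow cylinder sits at roughly (10.6, 8.3) before and (8.0, 6.4) after.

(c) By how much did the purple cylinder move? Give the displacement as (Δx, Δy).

(-1.2, -2.6)

The purple cylinder started near (12.4, 7.7) and ended near (11.2, 5.1).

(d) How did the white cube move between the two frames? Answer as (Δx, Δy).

(-0.5, 2.5)

The white cube started near (6.4, 5.0) and ended near (5.9, 7.5).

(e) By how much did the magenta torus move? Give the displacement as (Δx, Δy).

(1.4, 0.1)

The magenta torus started near (2.2, 2.4) and ended near (3.6, 2.5).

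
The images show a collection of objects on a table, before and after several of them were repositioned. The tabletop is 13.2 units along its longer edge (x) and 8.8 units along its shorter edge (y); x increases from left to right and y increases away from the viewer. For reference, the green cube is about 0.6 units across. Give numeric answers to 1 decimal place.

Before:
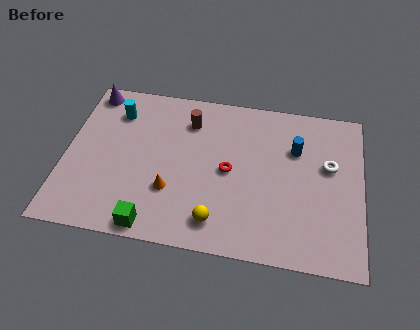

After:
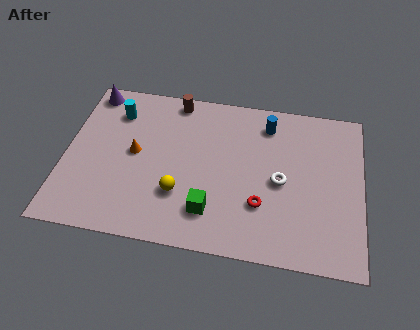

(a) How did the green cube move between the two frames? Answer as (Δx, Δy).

(2.5, 1.2)

The green cube was at about (4.1, 0.8) and moved to about (6.6, 2.0).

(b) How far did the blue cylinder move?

1.8

From (10.2, 6.0) to (8.9, 7.2), the blue cylinder covered √(1.3² + 1.2²) ≈ 1.8 units.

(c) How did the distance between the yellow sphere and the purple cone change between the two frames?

-2.0

Before: roughly 8.7 units apart; after: 6.7. That's 2.0 units closer together.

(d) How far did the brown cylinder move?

1.3

The brown cylinder moved from about (5.4, 6.8) to (4.7, 7.9), a distance of √(0.7² + 1.1²) ≈ 1.3.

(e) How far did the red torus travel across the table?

2.2

From (7.3, 4.3) to (8.8, 2.7), the red torus covered √(1.5² + 1.6²) ≈ 2.2 units.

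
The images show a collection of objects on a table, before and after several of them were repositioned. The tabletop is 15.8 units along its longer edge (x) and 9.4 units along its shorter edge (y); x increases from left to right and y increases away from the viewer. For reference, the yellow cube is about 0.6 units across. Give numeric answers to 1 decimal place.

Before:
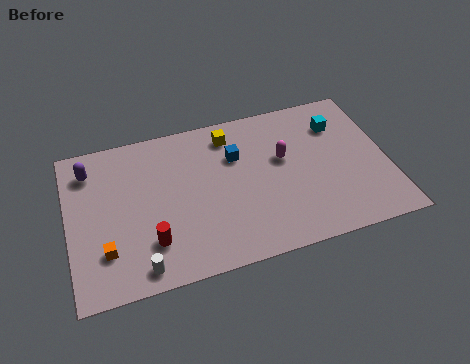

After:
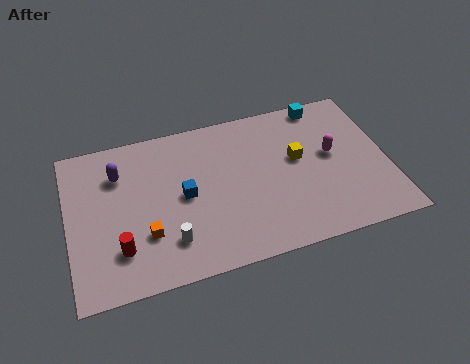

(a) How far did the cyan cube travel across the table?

1.6

The cyan cube was near (13.6, 7.0) before and (13.0, 8.5) after, so it travelled √(0.6² + 1.5²) ≈ 1.6 units.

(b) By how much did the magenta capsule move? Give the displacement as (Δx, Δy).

(2.4, -0.4)

From the two frames, the magenta capsule sits at roughly (10.7, 5.6) before and (13.1, 5.2) after.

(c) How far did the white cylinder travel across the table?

1.9

The white cylinder was near (3.3, 1.1) before and (4.8, 2.2) after, so it travelled √(1.5² + 1.1²) ≈ 1.9 units.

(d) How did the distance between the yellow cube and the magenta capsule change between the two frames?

-1.6

Before: roughly 3.3 units apart; after: 1.7. That's 1.6 units closer together.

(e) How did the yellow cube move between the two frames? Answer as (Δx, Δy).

(3.2, -2.4)

The yellow cube was at about (8.2, 7.8) and moved to about (11.4, 5.4).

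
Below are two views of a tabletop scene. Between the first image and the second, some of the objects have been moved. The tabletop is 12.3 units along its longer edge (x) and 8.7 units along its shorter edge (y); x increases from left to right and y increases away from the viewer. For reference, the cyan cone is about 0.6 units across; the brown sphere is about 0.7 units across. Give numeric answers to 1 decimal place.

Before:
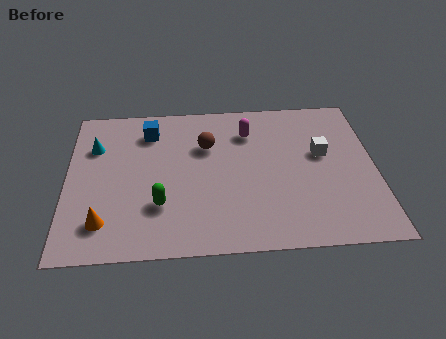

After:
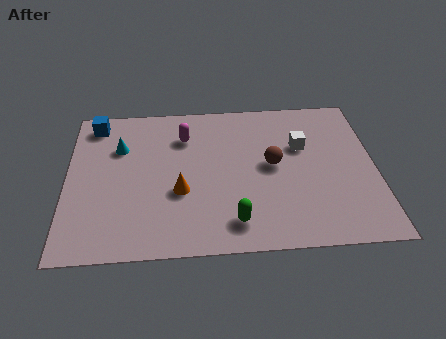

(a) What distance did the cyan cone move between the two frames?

1.0

The cyan cone was near (1.1, 6.1) before and (2.1, 6.0) after, so it travelled √(1.0² + 0.1²) ≈ 1.0 units.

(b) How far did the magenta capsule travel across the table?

2.6

The magenta capsule moved from about (7.3, 6.6) to (4.7, 6.5), a distance of √(2.6² + 0.1²) ≈ 2.6.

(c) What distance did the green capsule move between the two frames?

3.1

The green capsule moved from about (3.7, 2.6) to (6.6, 1.5), a distance of √(2.9² + 1.1²) ≈ 3.1.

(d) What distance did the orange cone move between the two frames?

3.4

From (1.5, 1.8) to (4.5, 3.3), the orange cone covered √(3.0² + 1.5²) ≈ 3.4 units.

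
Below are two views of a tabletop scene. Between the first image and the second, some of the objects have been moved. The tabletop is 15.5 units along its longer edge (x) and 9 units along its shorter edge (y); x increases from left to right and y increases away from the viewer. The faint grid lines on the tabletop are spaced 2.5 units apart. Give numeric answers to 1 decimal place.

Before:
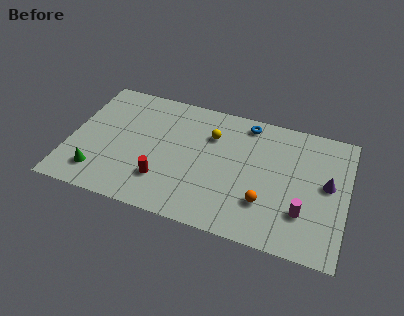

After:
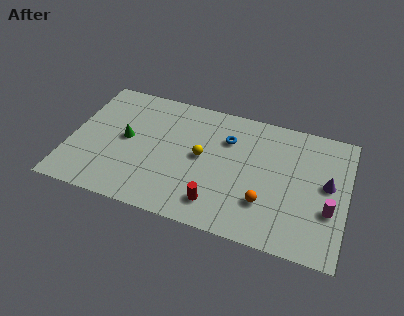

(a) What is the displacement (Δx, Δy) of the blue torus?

(-1.0, -1.5)

The blue torus started near (9.7, 7.9) and ended near (8.7, 6.4).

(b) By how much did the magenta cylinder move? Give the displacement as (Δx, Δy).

(1.4, 0.6)

The magenta cylinder started near (13.2, 2.6) and ended near (14.6, 3.2).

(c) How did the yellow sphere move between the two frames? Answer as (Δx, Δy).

(-0.4, -1.7)

From the two frames, the yellow sphere sits at roughly (7.8, 6.4) before and (7.4, 4.7) after.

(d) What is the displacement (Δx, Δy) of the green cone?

(1.3, 2.9)

From the two frames, the green cone sits at roughly (1.8, 1.8) before and (3.1, 4.7) after.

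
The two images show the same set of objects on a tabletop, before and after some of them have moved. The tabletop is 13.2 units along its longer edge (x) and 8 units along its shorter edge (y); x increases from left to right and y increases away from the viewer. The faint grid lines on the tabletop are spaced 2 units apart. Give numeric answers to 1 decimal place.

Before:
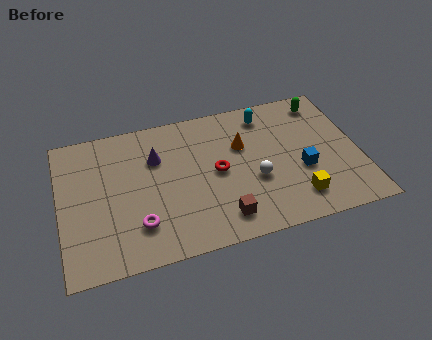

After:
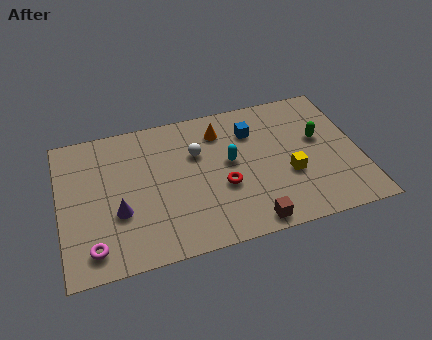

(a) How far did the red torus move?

0.9

The red torus was near (6.9, 4.0) before and (7.1, 3.1) after, so it travelled √(0.2² + 0.9²) ≈ 0.9 units.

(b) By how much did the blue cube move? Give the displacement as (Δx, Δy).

(-2.0, 2.8)

The blue cube started near (10.6, 3.1) and ended near (8.6, 5.9).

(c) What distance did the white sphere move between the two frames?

3.3

The white sphere was near (8.5, 3.1) before and (6.1, 5.3) after, so it travelled √(2.4² + 2.2²) ≈ 3.3 units.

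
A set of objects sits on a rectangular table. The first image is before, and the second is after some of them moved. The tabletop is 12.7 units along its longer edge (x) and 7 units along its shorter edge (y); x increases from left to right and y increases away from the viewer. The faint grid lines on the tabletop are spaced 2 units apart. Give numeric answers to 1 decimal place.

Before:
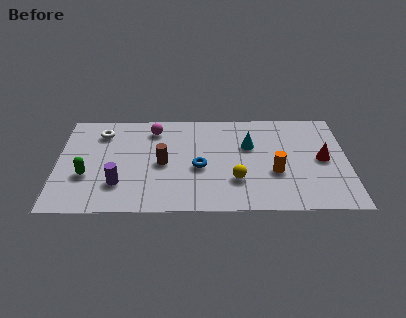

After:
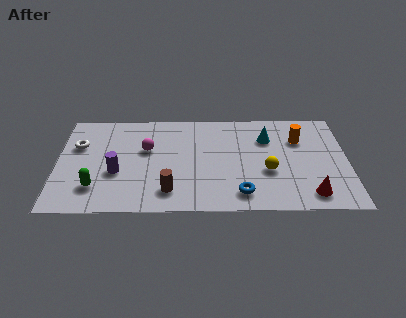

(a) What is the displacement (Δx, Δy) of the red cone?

(-0.6, -2.4)

From the two frames, the red cone sits at roughly (11.6, 3.5) before and (11.0, 1.1) after.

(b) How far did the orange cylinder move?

2.5

From (9.5, 2.6) to (10.6, 4.9), the orange cylinder covered √(1.1² + 2.3²) ≈ 2.5 units.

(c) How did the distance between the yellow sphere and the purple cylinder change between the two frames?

+1.5

Before: roughly 5.1 units apart; after: 6.6. That's 1.5 units further apart.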